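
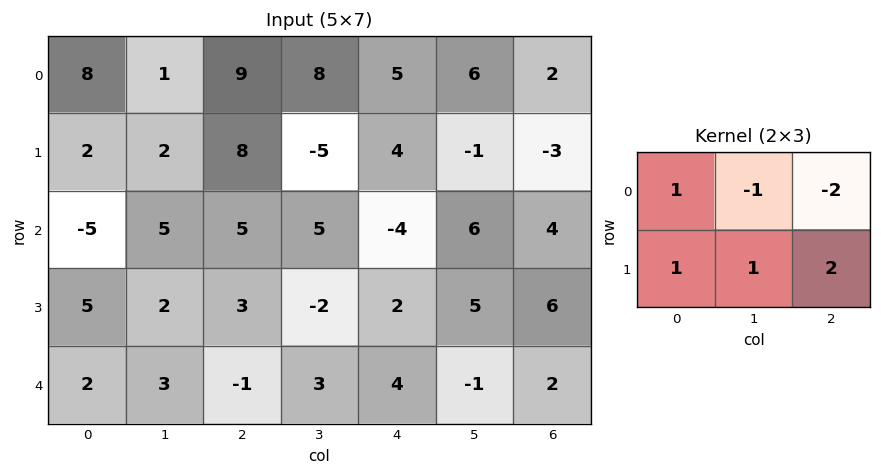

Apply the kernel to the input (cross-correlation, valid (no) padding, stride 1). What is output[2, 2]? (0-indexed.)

The receptive field on the input at this output position is [5 5 -4 / 3 -2 2]. Elementwise product with the kernel and sum: 5·1 + 5·-1 + -4·-2 + 3·1 + -2·1 + 2·2.

13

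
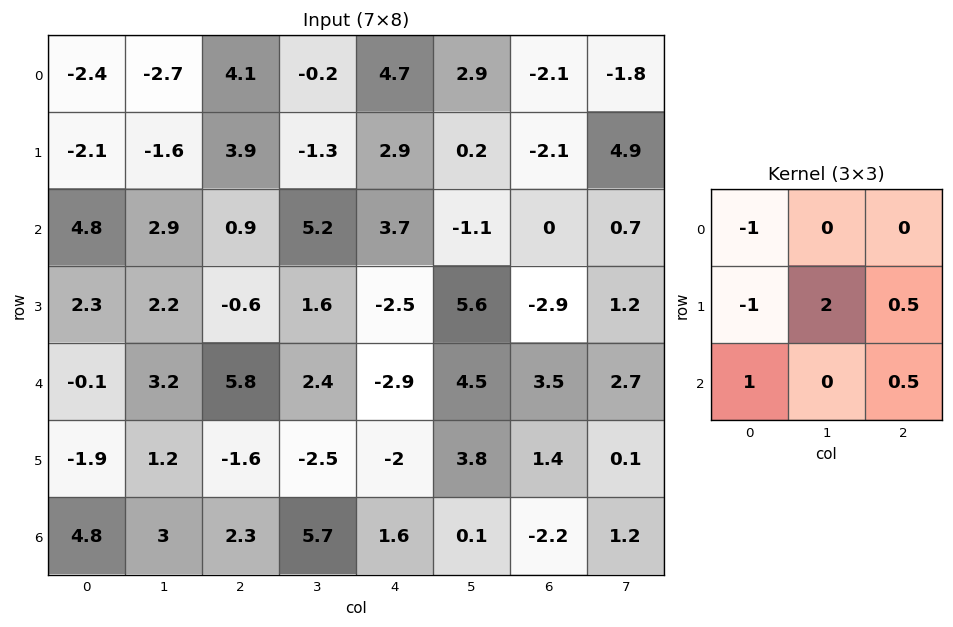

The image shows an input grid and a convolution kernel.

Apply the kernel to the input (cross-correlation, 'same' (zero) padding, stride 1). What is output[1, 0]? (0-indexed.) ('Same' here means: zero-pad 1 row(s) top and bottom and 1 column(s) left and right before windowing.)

The receptive field on the zero-padded input at this output position is [0 -2.4 -2.7 / 0 -2.1 -1.6 / 0 4.8 2.9]. Elementwise product with the kernel and sum: 0·-1 + 0·-1 + -2.1·2 + -1.6·0.5 + 0·1 + 2.9·0.5.

-3.55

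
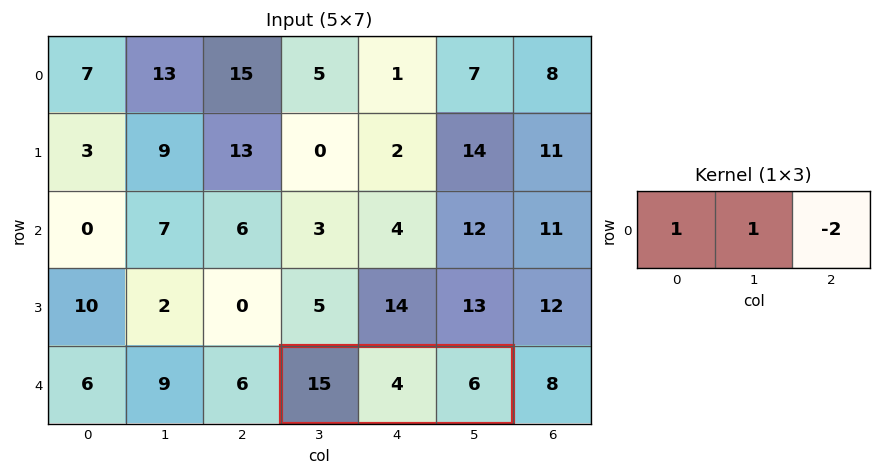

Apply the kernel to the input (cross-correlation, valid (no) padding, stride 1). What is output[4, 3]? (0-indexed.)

7

The receptive field on the input at this output position is [15 4 6]. Elementwise product with the kernel and sum: 15·1 + 4·1 + 6·-2.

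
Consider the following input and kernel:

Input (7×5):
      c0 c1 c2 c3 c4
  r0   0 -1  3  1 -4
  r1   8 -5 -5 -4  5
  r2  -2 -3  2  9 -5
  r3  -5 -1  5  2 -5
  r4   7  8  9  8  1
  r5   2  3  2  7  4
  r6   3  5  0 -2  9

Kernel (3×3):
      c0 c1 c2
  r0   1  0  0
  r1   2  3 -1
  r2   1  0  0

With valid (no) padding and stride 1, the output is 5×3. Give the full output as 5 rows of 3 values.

Output[0,0]: The receptive field on the input at this output position is [0 -1 3 / 8 -5 -5 / -2 -3 2]. Elementwise product with the kernel and sum: 0·1 + 8·2 + -5·3 + -5·-1 + -2·1.

4 -25 -22
-12 -15 36
-13 16 32
26 37 48
21 18 30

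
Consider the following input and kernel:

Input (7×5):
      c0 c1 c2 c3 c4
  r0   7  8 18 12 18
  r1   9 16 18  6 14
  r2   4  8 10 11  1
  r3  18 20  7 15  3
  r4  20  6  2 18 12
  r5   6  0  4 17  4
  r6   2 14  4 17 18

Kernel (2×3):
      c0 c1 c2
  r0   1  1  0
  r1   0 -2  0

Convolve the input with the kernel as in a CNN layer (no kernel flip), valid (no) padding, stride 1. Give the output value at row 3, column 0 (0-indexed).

The receptive field on the input at this output position is [18 20 7 / 20 6 2]. Elementwise product with the kernel and sum: 18·1 + 20·1 + 6·-2.

26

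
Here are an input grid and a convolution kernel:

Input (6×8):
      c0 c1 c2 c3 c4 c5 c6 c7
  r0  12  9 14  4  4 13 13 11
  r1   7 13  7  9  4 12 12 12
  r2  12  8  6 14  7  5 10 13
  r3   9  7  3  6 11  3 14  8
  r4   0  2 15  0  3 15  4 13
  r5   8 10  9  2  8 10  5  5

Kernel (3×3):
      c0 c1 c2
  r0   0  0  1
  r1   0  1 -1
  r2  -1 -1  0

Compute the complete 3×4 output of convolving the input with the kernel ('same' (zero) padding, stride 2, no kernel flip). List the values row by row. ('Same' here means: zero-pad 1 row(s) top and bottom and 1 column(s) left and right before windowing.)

-4 -10 -22 -22
8 -9 -3 -8
-3 2 -19 -16

Output[0,0]: The receptive field on the zero-padded input at this output position is [0 0 0 / 0 12 9 / 0 7 13]. Elementwise product with the kernel and sum: 0·1 + 12·1 + 9·-1 + 0·-1 + 7·-1.
Output[0,1]: The receptive field on the zero-padded input at this output position is [0 0 0 / 9 14 4 / 13 7 9]. Elementwise product with the kernel and sum: 0·1 + 14·1 + 4·-1 + 13·-1 + 7·-1.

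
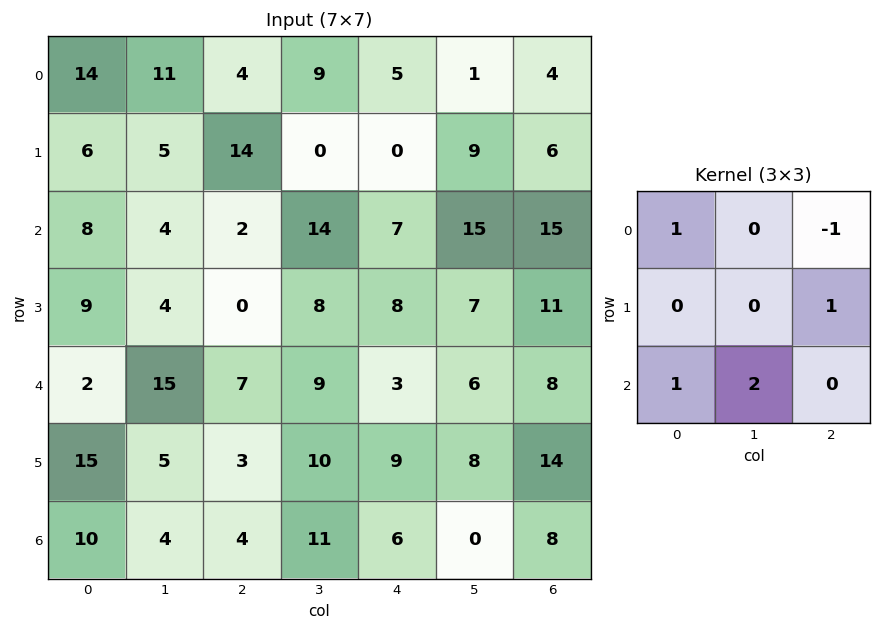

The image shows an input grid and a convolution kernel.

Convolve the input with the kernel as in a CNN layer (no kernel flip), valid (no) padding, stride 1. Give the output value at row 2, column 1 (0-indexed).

27

The receptive field on the input at this output position is [4 2 14 / 4 0 8 / 15 7 9]. Elementwise product with the kernel and sum: 4·1 + 14·-1 + 8·1 + 15·1 + 7·2.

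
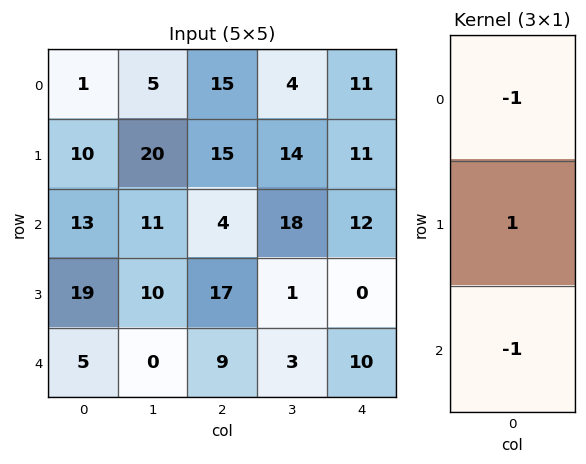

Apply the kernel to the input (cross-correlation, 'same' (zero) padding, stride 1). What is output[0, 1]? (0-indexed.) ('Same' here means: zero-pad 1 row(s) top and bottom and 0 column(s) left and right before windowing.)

The receptive field on the zero-padded input at this output position is [0 / 5 / 20]. Elementwise product with the kernel and sum: 0·-1 + 5·1 + 20·-1.

-15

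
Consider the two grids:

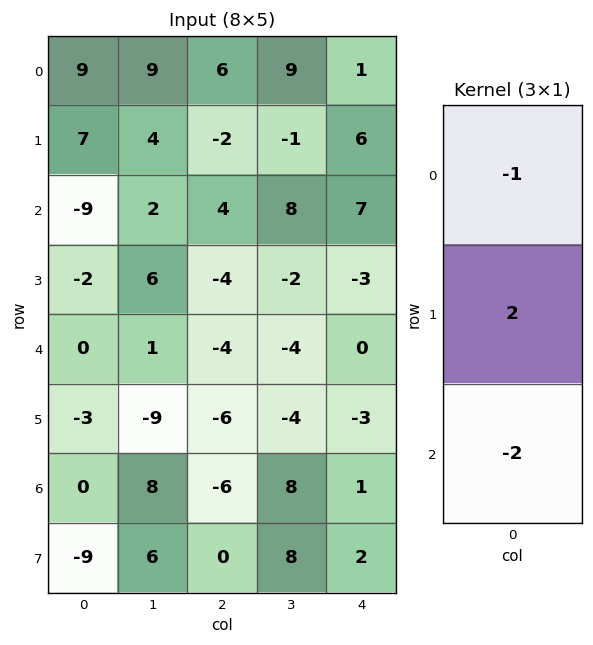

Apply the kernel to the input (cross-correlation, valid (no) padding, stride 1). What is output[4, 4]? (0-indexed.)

The receptive field on the input at this output position is [0 / -3 / 1]. Elementwise product with the kernel and sum: 0·-1 + -3·2 + 1·-2.

-8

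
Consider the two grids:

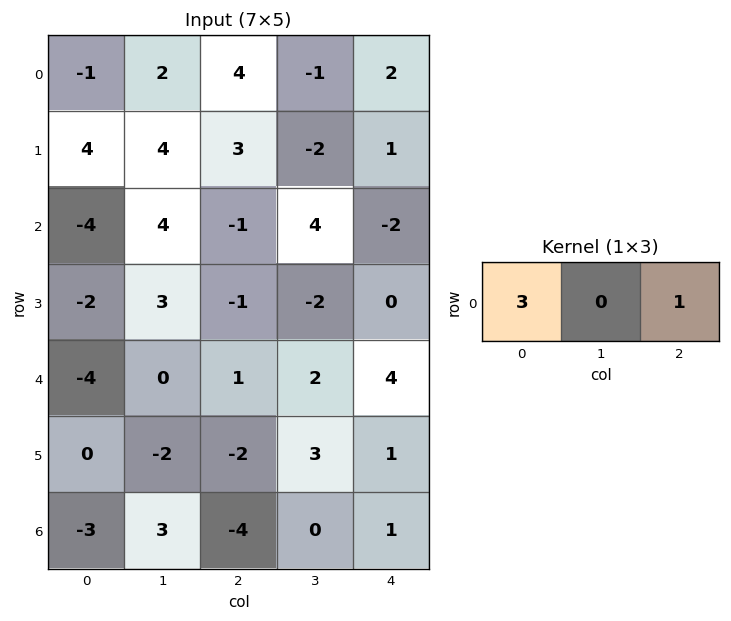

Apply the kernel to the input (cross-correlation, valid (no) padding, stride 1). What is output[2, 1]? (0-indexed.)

The receptive field on the input at this output position is [4 -1 4]. Elementwise product with the kernel and sum: 4·3 + 4·1.

16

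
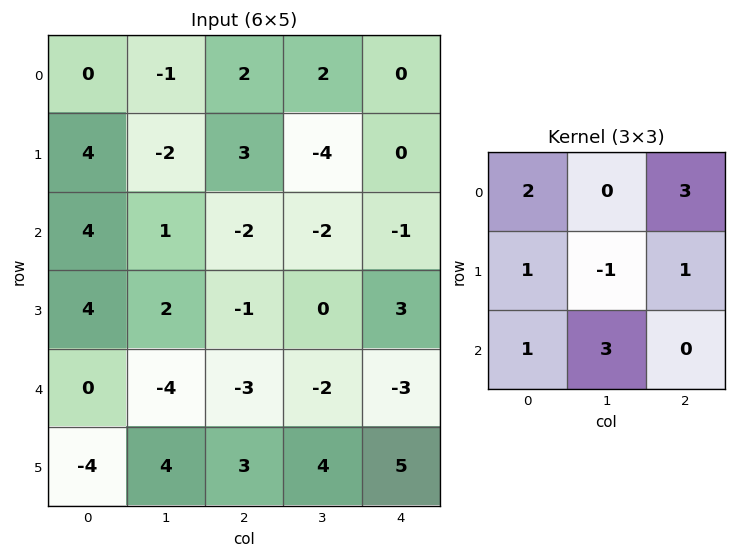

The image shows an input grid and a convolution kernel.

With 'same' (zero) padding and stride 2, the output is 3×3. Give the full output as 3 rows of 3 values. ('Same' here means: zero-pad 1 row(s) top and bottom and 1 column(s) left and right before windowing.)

Output[0,0]: The receptive field on the zero-padded input at this output position is [0 0 0 / 0 0 -1 / 0 4 -2]. Elementwise product with the kernel and sum: 0·2 + 0·3 + 0·1 + 0·-1 + -1·1 + 0·1 + 4·3.

11 6 -2
3 -16 0
-10 14 20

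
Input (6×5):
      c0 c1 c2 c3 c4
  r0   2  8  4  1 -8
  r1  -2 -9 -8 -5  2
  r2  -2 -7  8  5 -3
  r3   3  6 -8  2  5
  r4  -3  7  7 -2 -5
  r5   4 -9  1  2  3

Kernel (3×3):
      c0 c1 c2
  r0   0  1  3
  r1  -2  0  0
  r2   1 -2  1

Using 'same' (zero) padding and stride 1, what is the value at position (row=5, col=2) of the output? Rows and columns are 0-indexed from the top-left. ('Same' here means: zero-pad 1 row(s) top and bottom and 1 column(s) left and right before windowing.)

The receptive field on the zero-padded input at this output position is [7 7 -2 / -9 1 2 / 0 0 0]. Elementwise product with the kernel and sum: 7·1 + -2·3 + -9·-2 + 0·1 + 0·-2 + 0·1.

19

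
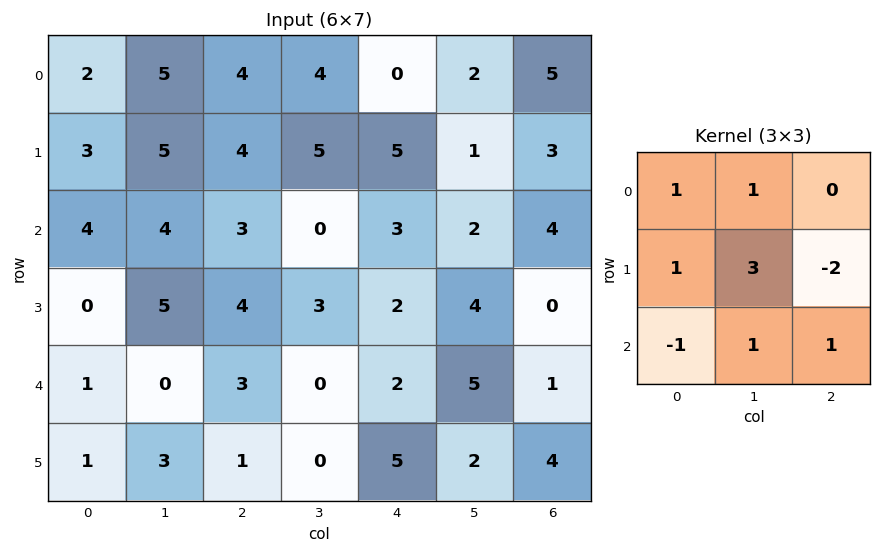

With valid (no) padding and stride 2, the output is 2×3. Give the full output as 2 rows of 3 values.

20 17 7
17 11 23

Output[0,0]: The receptive field on the input at this output position is [2 5 4 / 3 5 4 / 4 4 3]. Elementwise product with the kernel and sum: 2·1 + 5·1 + 3·1 + 5·3 + 4·-2 + 4·-1 + 4·1 + 3·1.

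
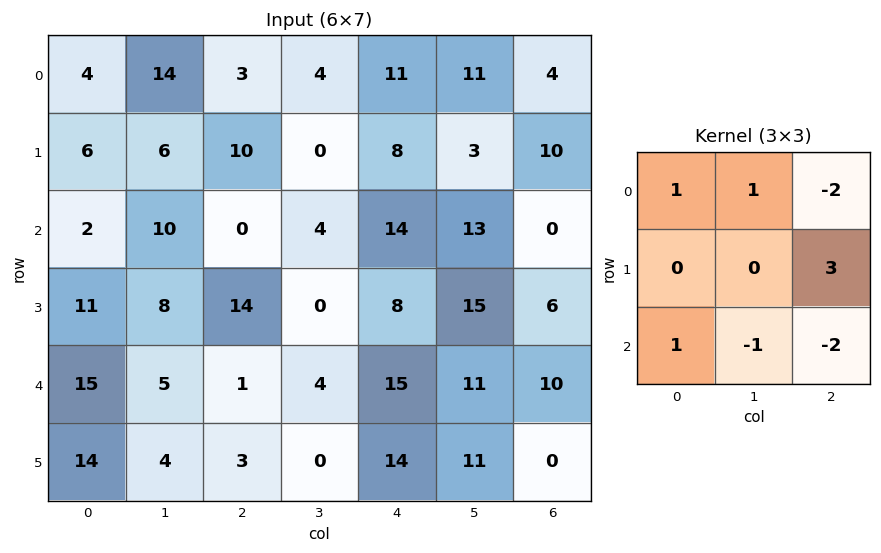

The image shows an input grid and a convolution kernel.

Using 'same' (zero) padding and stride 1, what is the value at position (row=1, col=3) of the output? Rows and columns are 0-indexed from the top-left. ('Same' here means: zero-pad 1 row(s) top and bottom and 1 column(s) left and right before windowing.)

-23

The receptive field on the zero-padded input at this output position is [3 4 11 / 10 0 8 / 0 4 14]. Elementwise product with the kernel and sum: 3·1 + 4·1 + 11·-2 + 8·3 + 0·1 + 4·-1 + 14·-2.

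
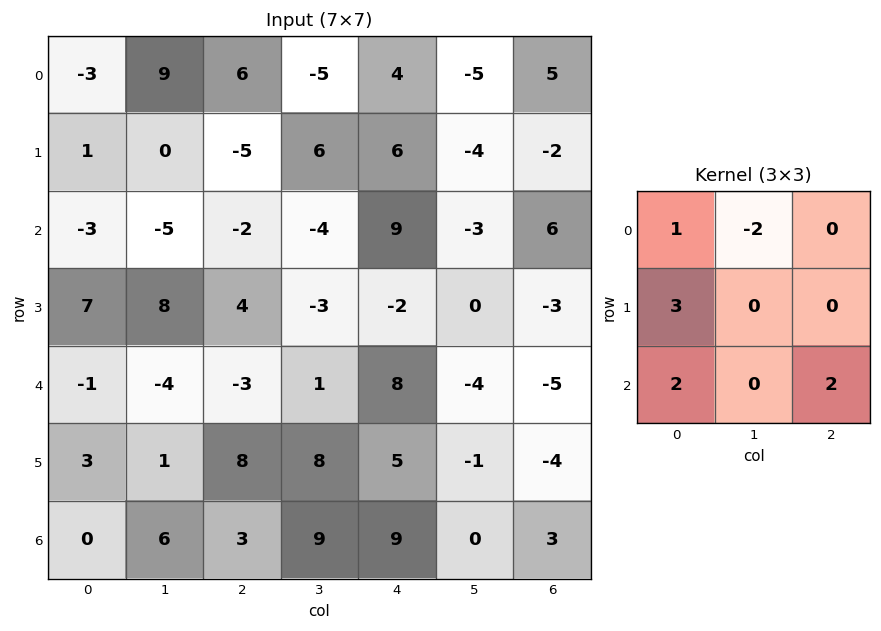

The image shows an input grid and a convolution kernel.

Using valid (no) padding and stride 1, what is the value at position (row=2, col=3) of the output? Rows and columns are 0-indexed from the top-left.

The receptive field on the input at this output position is [-4 9 -3 / -3 -2 0 / 1 8 -4]. Elementwise product with the kernel and sum: -4·1 + 9·-2 + -3·3 + 1·2 + -4·2.

-37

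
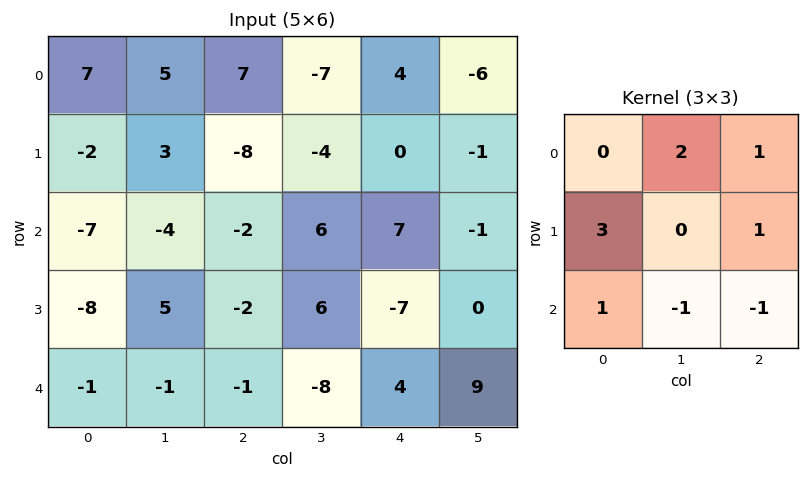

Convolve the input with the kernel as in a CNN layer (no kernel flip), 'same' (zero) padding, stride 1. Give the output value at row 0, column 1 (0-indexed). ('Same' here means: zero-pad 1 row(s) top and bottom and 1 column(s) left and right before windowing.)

31

The receptive field on the zero-padded input at this output position is [0 0 0 / 7 5 7 / -2 3 -8]. Elementwise product with the kernel and sum: 0·2 + 0·1 + 7·3 + 7·1 + -2·1 + 3·-1 + -8·-1.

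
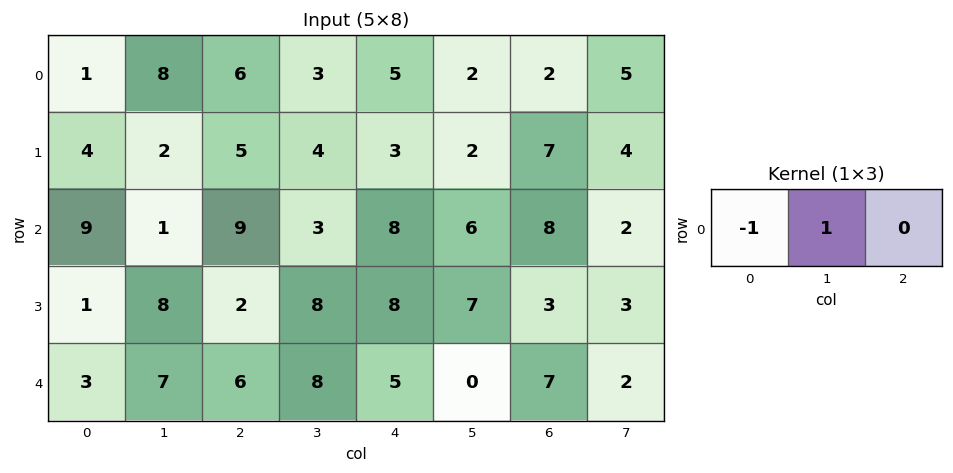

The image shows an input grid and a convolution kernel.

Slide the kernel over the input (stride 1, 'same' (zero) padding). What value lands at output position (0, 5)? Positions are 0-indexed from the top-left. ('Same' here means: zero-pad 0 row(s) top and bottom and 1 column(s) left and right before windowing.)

-3

The receptive field on the zero-padded input at this output position is [5 2 2]. Elementwise product with the kernel and sum: 5·-1 + 2·1.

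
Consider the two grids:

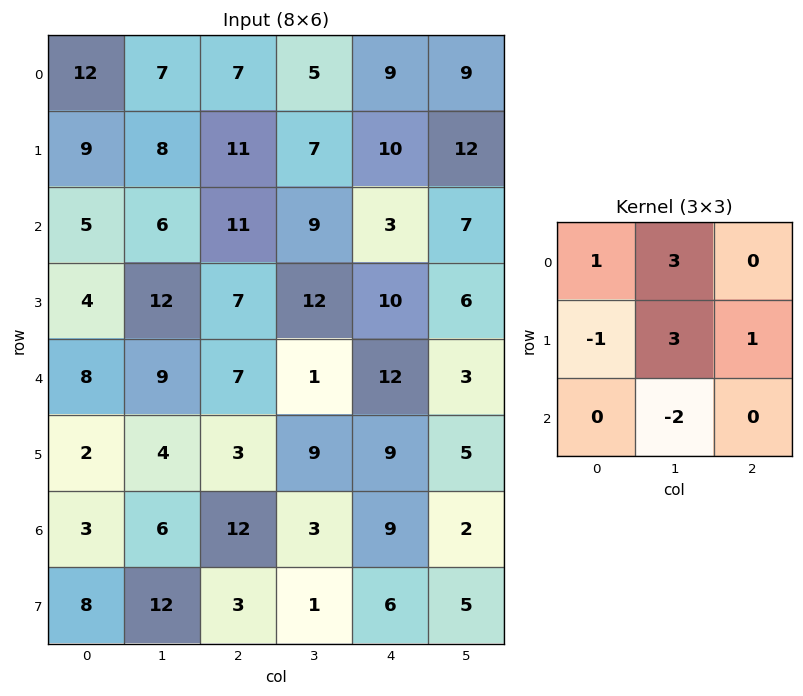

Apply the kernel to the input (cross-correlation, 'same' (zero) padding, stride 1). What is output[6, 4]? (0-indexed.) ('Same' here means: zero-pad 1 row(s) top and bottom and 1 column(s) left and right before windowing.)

50

The receptive field on the zero-padded input at this output position is [9 9 5 / 3 9 2 / 1 6 5]. Elementwise product with the kernel and sum: 9·1 + 9·3 + 3·-1 + 9·3 + 2·1 + 6·-2.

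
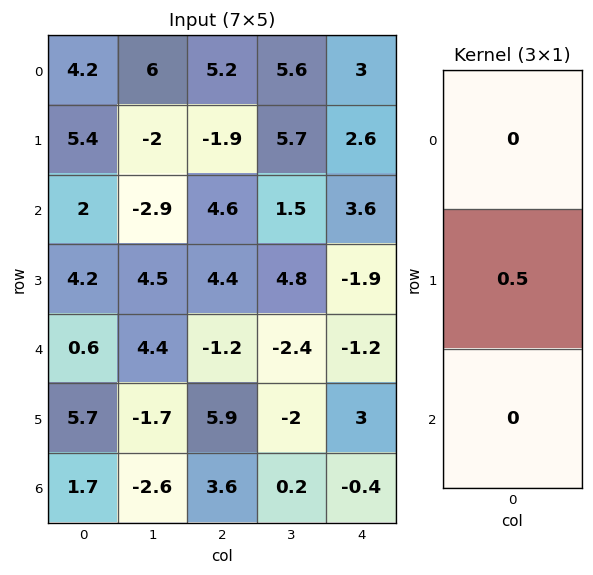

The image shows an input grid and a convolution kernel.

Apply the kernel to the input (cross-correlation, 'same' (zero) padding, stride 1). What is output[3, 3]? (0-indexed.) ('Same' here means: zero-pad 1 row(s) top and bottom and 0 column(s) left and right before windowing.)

2.4

The receptive field on the zero-padded input at this output position is [1.5 / 4.8 / -2.4]. Elementwise product with the kernel and sum: 4.8·0.5.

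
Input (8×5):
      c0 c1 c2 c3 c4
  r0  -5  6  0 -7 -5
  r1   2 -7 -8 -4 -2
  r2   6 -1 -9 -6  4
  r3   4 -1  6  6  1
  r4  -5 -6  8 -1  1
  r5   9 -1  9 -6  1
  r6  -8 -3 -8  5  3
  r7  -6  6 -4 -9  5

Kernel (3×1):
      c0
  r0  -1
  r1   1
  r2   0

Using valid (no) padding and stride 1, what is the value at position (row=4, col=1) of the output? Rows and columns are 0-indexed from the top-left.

The receptive field on the input at this output position is [-6 / -1 / -3]. Elementwise product with the kernel and sum: -6·-1 + -1·1.

5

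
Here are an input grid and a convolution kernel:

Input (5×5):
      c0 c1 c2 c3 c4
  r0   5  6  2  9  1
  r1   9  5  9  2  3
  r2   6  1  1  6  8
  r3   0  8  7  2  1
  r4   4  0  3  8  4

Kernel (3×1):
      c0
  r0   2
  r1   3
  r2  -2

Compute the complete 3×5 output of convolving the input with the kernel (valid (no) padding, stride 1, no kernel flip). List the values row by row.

Output[0,0]: The receptive field on the input at this output position is [5 / 9 / 6]. Elementwise product with the kernel and sum: 5·2 + 9·3 + 6·-2.

25 25 29 12 -5
36 -3 7 18 28
4 26 17 2 11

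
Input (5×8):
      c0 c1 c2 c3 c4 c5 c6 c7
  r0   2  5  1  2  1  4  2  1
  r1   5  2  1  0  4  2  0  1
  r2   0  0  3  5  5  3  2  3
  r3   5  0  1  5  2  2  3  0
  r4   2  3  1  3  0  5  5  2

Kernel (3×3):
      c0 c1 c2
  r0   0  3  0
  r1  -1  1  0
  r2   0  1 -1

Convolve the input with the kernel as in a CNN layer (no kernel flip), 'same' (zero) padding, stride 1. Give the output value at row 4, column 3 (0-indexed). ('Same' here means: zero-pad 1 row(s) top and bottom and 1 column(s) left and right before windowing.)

17

The receptive field on the zero-padded input at this output position is [1 5 2 / 1 3 0 / 0 0 0]. Elementwise product with the kernel and sum: 5·3 + 1·-1 + 3·1 + 0·1 + 0·-1.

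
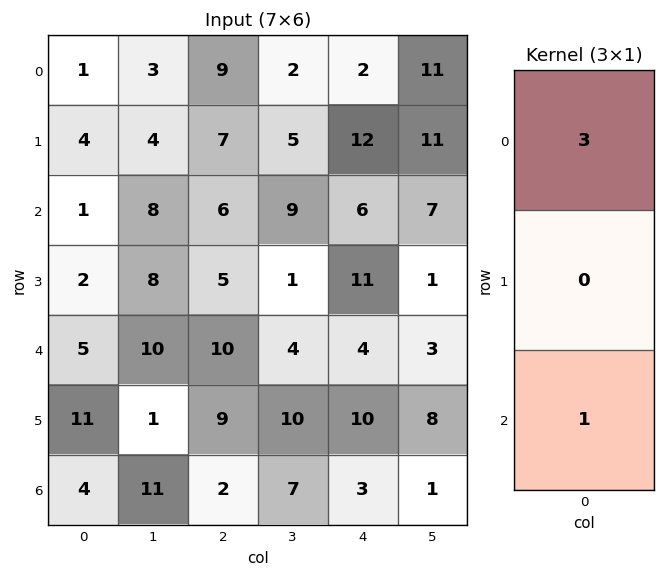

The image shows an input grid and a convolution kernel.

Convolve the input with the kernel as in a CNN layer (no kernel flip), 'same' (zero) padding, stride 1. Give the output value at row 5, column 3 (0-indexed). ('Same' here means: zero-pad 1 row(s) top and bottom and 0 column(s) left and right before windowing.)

The receptive field on the zero-padded input at this output position is [4 / 10 / 7]. Elementwise product with the kernel and sum: 4·3 + 7·1.

19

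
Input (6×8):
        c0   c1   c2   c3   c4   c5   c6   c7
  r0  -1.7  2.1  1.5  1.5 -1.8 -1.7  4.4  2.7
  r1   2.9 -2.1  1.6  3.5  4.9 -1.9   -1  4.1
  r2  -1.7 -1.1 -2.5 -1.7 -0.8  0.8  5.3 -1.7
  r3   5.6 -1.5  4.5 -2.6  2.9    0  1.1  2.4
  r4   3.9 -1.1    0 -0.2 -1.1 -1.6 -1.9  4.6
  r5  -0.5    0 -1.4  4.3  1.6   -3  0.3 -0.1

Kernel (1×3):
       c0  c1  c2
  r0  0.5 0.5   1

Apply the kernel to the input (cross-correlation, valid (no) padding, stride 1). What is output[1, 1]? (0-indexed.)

3.25

The receptive field on the input at this output position is [-2.1 1.6 3.5]. Elementwise product with the kernel and sum: -2.1·0.5 + 1.6·0.5 + 3.5·1.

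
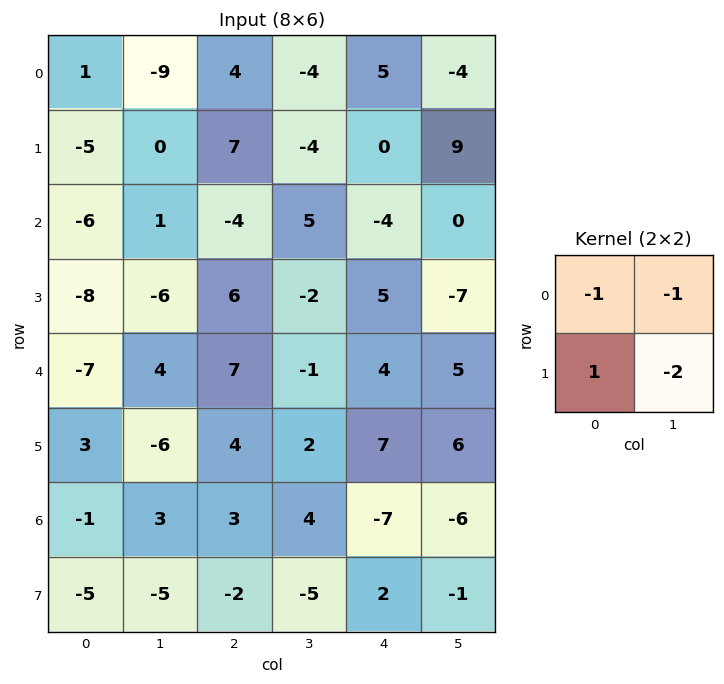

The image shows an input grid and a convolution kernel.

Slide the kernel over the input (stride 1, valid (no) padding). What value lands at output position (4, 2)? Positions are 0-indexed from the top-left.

-6

The receptive field on the input at this output position is [7 -1 / 4 2]. Elementwise product with the kernel and sum: 7·-1 + -1·-1 + 4·1 + 2·-2.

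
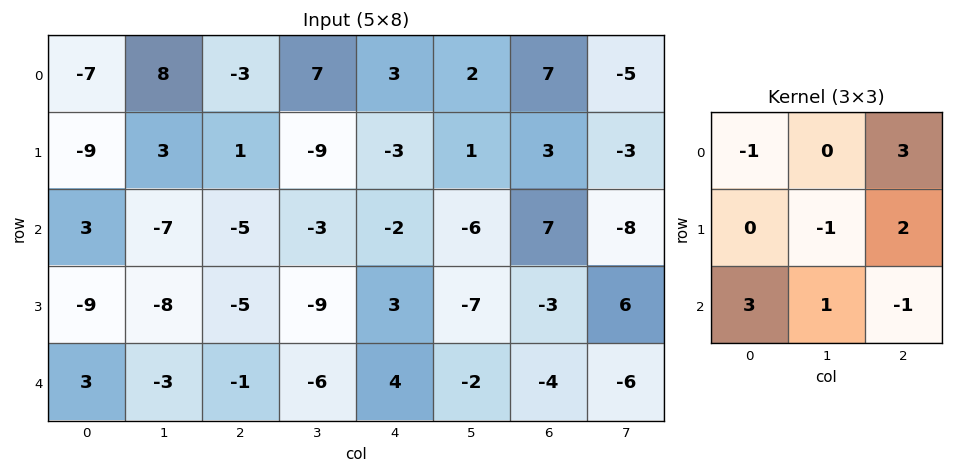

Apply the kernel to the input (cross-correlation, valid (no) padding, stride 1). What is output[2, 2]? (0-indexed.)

1

The receptive field on the input at this output position is [-5 -3 -2 / -5 -9 3 / -1 -6 4]. Elementwise product with the kernel and sum: -5·-1 + -2·3 + -9·-1 + 3·2 + -1·3 + -6·1 + 4·-1.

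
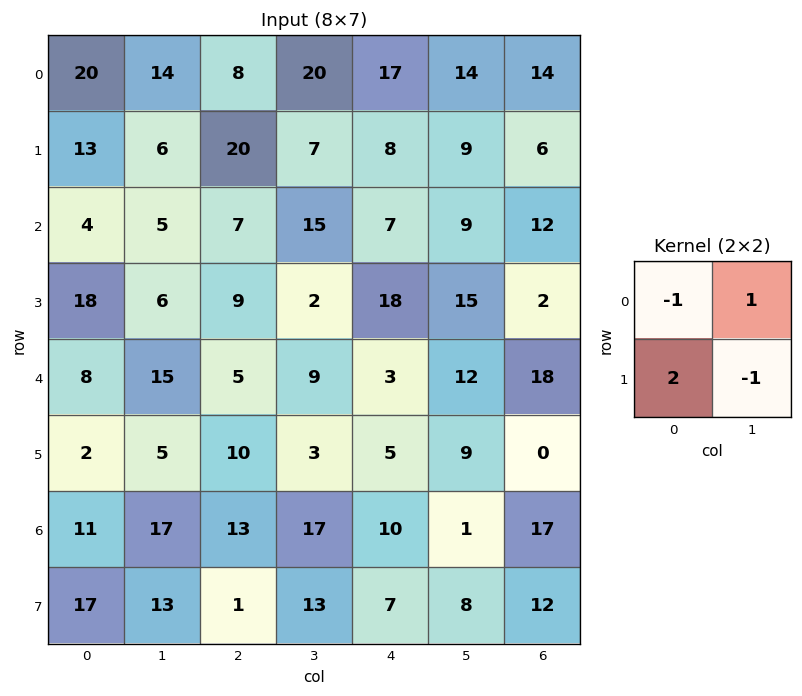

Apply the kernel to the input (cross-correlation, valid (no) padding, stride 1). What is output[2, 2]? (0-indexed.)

The receptive field on the input at this output position is [7 15 / 9 2]. Elementwise product with the kernel and sum: 7·-1 + 15·1 + 9·2 + 2·-1.

24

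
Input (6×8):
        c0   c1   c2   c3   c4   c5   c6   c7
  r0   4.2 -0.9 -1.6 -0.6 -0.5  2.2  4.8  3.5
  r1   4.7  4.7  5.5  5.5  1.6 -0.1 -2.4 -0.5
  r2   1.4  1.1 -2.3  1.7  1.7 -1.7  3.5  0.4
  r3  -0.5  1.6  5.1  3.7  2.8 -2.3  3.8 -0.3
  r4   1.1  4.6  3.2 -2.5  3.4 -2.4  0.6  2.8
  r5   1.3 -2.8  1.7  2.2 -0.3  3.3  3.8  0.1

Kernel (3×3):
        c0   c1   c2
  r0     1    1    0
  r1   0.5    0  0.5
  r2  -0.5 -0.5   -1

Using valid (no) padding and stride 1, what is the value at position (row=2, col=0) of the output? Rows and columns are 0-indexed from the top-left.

The receptive field on the input at this output position is [1.4 1.1 -2.3 / -0.5 1.6 5.1 / 1.1 4.6 3.2]. Elementwise product with the kernel and sum: 1.4·1 + 1.1·1 + -0.5·0.5 + 5.1·0.5 + 1.1·-0.5 + 4.6·-0.5 + 3.2·-1.

-1.25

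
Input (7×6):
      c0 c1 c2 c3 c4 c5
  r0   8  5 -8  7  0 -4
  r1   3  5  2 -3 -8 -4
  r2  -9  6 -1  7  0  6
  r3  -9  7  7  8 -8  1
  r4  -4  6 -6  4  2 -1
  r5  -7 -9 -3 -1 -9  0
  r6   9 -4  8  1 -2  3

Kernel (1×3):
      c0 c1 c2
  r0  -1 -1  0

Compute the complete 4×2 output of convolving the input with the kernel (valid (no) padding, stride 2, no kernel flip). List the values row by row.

Output[0,0]: The receptive field on the input at this output position is [8 5 -8]. Elementwise product with the kernel and sum: 8·-1 + 5·-1.
Output[0,1]: The receptive field on the input at this output position is [-8 7 0]. Elementwise product with the kernel and sum: -8·-1 + 7·-1.

-13 1
3 -6
-2 2
-5 -9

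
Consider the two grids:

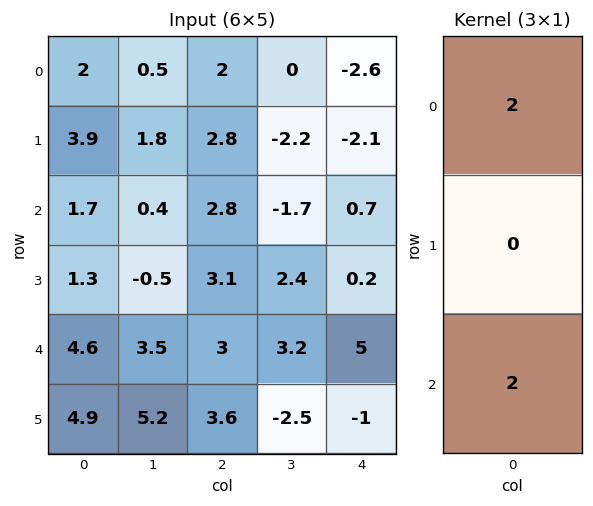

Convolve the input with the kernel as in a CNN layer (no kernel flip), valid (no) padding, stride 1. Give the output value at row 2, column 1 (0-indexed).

7.8

The receptive field on the input at this output position is [0.4 / -0.5 / 3.5]. Elementwise product with the kernel and sum: 0.4·2 + 3.5·2.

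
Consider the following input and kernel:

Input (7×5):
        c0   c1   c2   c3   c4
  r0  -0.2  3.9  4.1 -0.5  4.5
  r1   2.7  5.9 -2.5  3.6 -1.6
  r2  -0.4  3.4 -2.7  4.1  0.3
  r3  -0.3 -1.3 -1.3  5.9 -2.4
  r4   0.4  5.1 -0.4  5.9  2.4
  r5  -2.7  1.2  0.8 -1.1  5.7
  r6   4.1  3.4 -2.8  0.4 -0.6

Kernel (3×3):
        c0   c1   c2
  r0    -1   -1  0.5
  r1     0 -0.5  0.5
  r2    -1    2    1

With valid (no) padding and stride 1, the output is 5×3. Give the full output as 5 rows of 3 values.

-1.35 -9.9 7.25
-16.5 6.4 6.9
5.05 4.95 9.2
4.1 8 -4.85
-6 -11.3 2.1

Output[0,0]: The receptive field on the input at this output position is [-0.2 3.9 4.1 / 2.7 5.9 -2.5 / -0.4 3.4 -2.7]. Elementwise product with the kernel and sum: -0.2·-1 + 3.9·-1 + 4.1·0.5 + 5.9·-0.5 + -2.5·0.5 + -0.4·-1 + 3.4·2 + -2.7·1.
Output[0,1]: The receptive field on the input at this output position is [3.9 4.1 -0.5 / 5.9 -2.5 3.6 / 3.4 -2.7 4.1]. Elementwise product with the kernel and sum: 3.9·-1 + 4.1·-1 + -0.5·0.5 + -2.5·-0.5 + 3.6·0.5 + 3.4·-1 + -2.7·2 + 4.1·1.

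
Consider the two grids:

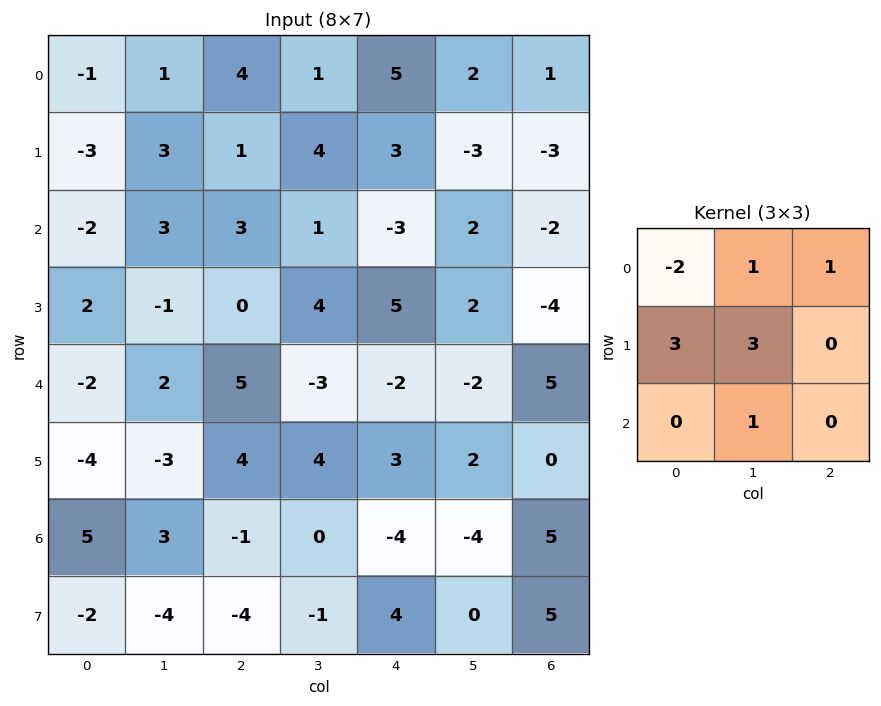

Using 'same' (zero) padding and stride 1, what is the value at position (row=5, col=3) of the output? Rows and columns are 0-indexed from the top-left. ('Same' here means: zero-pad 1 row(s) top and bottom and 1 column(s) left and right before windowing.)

The receptive field on the zero-padded input at this output position is [5 -3 -2 / 4 4 3 / -1 0 -4]. Elementwise product with the kernel and sum: 5·-2 + -3·1 + -2·1 + 4·3 + 4·3 + 0·1.

9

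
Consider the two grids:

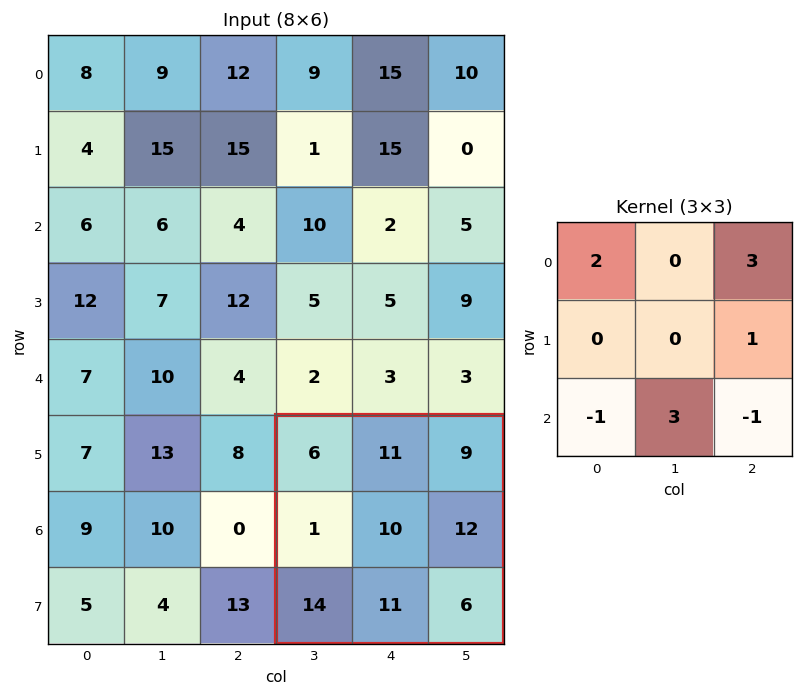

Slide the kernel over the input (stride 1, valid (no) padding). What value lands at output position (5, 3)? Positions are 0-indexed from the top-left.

The receptive field on the input at this output position is [6 11 9 / 1 10 12 / 14 11 6]. Elementwise product with the kernel and sum: 6·2 + 9·3 + 12·1 + 14·-1 + 11·3 + 6·-1.

64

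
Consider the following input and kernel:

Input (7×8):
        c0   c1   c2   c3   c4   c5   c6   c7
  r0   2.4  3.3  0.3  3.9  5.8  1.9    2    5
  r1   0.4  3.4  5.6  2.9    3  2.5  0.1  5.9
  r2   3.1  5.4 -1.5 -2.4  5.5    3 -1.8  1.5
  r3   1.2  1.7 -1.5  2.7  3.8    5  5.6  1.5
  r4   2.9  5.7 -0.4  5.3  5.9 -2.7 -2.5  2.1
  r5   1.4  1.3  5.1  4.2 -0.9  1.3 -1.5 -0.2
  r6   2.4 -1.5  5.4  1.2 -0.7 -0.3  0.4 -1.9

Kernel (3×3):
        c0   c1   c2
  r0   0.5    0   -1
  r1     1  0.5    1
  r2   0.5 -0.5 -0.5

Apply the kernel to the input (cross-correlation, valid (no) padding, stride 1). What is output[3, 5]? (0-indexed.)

The receptive field on the input at this output position is [5 5.6 1.5 / -2.7 -2.5 2.1 / 1.3 -1.5 -0.2]. Elementwise product with the kernel and sum: 5·0.5 + 1.5·-1 + -2.7·1 + -2.5·0.5 + 2.1·1 + 1.3·0.5 + -1.5·-0.5 + -0.2·-0.5.

0.65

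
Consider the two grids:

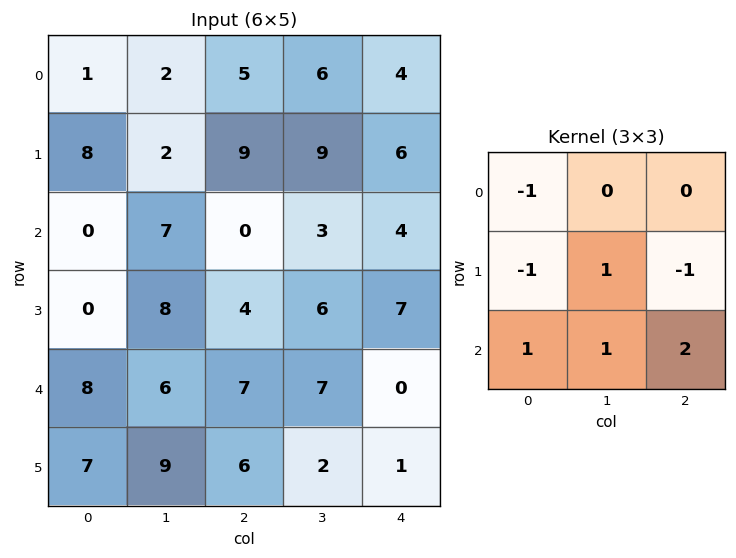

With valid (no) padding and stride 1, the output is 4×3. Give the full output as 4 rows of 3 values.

Output[0,0]: The receptive field on the input at this output position is [1 2 5 / 8 2 9 / 0 7 0]. Elementwise product with the kernel and sum: 1·-1 + 8·-1 + 2·1 + 9·-1 + 0·1 + 7·1 + 0·2.
Output[0,1]: The receptive field on the input at this output position is [2 5 6 / 2 9 9 / 7 0 3]. Elementwise product with the kernel and sum: 2·-1 + 2·-1 + 9·1 + 9·-1 + 7·1 + 0·1 + 3·2.

-9 9 0
15 12 14
32 10 9
19 5 6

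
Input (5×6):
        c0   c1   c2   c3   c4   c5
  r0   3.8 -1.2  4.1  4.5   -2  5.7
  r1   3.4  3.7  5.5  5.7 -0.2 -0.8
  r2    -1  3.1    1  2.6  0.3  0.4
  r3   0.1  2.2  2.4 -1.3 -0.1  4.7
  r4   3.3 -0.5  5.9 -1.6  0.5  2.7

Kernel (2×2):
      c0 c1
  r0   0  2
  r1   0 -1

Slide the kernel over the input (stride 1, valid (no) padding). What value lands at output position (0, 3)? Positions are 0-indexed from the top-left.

-3.8

The receptive field on the input at this output position is [4.5 -2 / 5.7 -0.2]. Elementwise product with the kernel and sum: -2·2 + -0.2·-1.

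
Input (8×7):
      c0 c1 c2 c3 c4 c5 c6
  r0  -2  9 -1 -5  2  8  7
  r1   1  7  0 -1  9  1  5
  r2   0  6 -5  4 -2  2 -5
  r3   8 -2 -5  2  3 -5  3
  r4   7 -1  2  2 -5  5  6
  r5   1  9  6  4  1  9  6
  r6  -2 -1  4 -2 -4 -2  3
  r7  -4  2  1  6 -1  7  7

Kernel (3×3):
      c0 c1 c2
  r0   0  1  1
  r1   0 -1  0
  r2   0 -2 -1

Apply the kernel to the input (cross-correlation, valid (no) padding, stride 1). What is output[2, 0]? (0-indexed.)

3

The receptive field on the input at this output position is [0 6 -5 / 8 -2 -5 / 7 -1 2]. Elementwise product with the kernel and sum: 6·1 + -5·1 + -2·-1 + -1·-2 + 2·-1.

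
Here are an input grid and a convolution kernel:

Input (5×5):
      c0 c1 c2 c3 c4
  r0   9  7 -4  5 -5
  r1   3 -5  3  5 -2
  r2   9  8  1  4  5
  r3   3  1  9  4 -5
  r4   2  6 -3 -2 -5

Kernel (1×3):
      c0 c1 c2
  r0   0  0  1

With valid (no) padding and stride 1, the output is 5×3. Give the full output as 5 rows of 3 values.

Output[0,0]: The receptive field on the input at this output position is [9 7 -4]. Elementwise product with the kernel and sum: -4·1.

-4 5 -5
3 5 -2
1 4 5
9 4 -5
-3 -2 -5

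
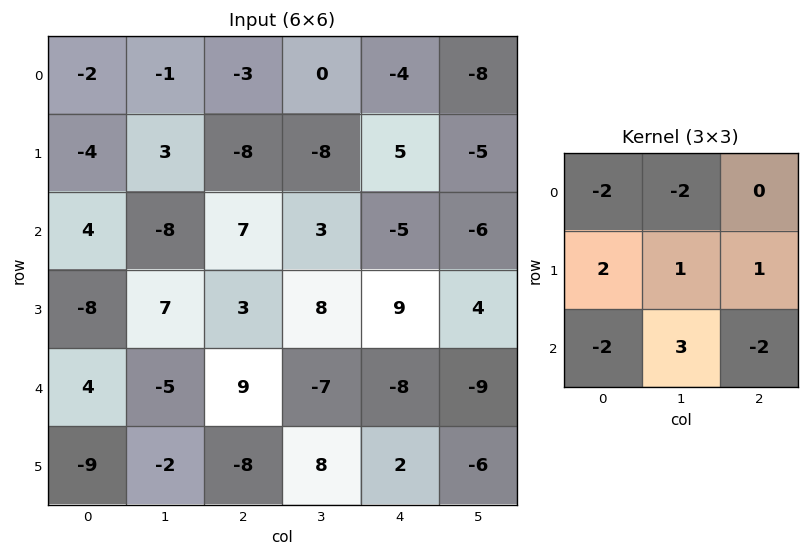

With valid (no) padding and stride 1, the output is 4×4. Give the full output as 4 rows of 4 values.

Output[0,0]: The receptive field on the input at this output position is [-2 -1 -3 / -4 3 -8 / 4 -8 7]. Elementwise product with the kernel and sum: -2·-2 + -1·-2 + -4·2 + 3·1 + -8·1 + 4·-2 + -8·3 + 7·-2.

-53 29 -8 -17
40 -17 44 4
-39 78 -20 41
42 -64 17 -63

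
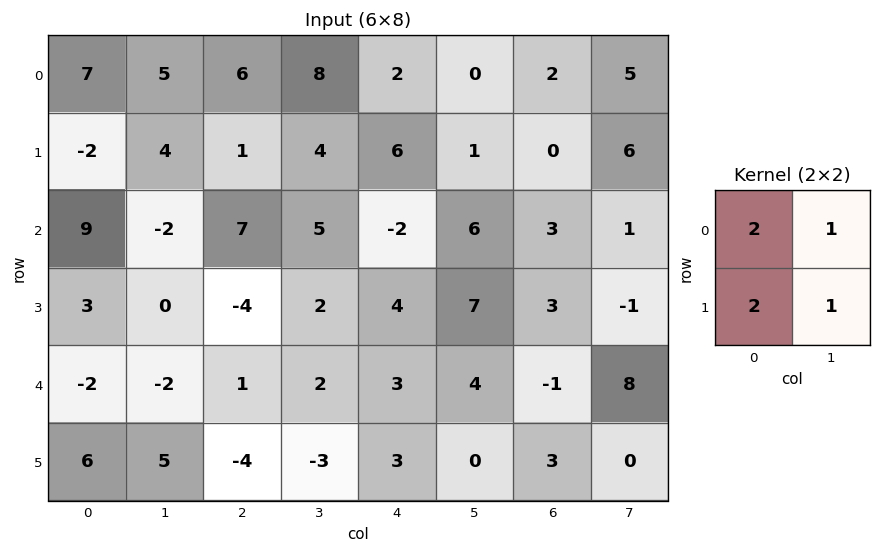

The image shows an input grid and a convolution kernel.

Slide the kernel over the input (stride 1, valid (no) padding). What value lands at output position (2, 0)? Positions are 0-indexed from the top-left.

22

The receptive field on the input at this output position is [9 -2 / 3 0]. Elementwise product with the kernel and sum: 9·2 + -2·1 + 3·2 + 0·1.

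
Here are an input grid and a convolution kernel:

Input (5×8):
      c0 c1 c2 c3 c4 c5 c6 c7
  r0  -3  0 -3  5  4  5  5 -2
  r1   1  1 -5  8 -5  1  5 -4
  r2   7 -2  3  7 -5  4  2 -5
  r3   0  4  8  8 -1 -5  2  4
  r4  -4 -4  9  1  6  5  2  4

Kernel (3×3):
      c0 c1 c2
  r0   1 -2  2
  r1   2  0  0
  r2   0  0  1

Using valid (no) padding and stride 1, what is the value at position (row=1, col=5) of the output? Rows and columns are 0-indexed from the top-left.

The receptive field on the input at this output position is [1 5 -4 / 4 2 -5 / -5 2 4]. Elementwise product with the kernel and sum: 1·1 + 5·-2 + -4·2 + 4·2 + 4·1.

-5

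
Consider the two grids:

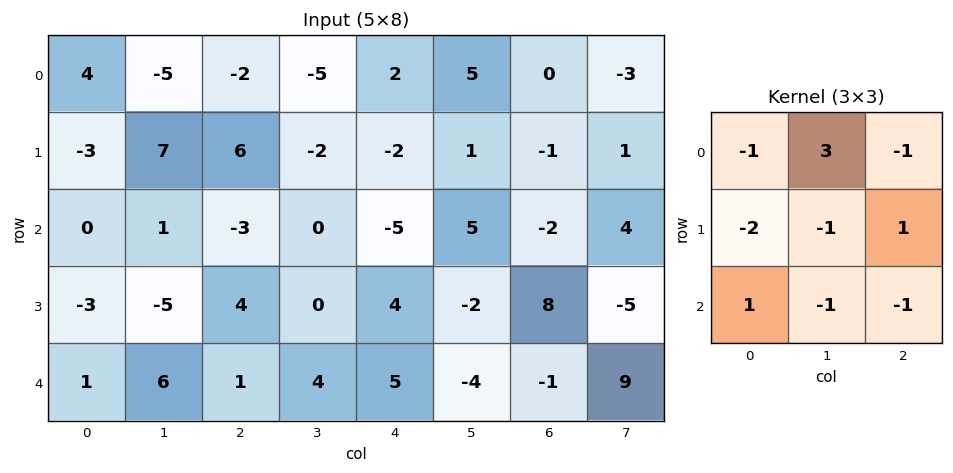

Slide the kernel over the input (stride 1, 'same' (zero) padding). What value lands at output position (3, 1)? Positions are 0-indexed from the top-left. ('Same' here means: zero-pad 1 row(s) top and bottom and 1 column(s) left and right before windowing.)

15

The receptive field on the zero-padded input at this output position is [0 1 -3 / -3 -5 4 / 1 6 1]. Elementwise product with the kernel and sum: 0·-1 + 1·3 + -3·-1 + -3·-2 + -5·-1 + 4·1 + 1·1 + 6·-1 + 1·-1.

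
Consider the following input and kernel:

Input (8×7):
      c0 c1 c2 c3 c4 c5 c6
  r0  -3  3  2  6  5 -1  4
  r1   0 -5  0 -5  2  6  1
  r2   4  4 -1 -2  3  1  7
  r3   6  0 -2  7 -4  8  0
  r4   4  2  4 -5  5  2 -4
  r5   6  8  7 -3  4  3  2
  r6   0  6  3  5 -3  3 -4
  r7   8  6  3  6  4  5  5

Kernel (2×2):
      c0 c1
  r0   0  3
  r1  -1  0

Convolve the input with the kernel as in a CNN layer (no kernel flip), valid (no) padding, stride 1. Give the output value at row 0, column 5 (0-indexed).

The receptive field on the input at this output position is [-1 4 / 6 1]. Elementwise product with the kernel and sum: 4·3 + 6·-1.

6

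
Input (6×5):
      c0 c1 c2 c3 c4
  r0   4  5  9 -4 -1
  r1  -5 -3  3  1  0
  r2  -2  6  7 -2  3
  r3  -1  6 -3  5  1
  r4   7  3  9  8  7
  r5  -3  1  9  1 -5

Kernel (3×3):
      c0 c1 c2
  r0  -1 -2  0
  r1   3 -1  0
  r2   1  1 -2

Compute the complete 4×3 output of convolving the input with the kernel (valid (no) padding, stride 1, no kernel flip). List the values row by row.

Output[0,0]: The receptive field on the input at this output position is [4 5 9 / -5 -3 3 / -2 6 7]. Elementwise product with the kernel and sum: 4·-1 + 5·-2 + -5·3 + -3·-1 + -2·1 + 6·1 + 7·-2.

-36 -18 6
10 1 18
-27 -3 -14
-13 8 32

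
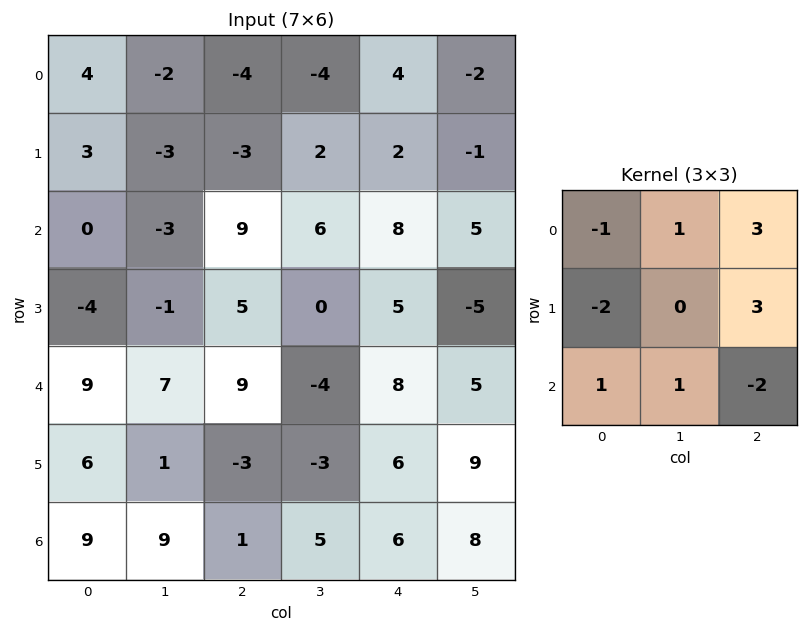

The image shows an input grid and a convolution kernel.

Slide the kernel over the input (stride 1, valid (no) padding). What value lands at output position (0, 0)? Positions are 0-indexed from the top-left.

-54

The receptive field on the input at this output position is [4 -2 -4 / 3 -3 -3 / 0 -3 9]. Elementwise product with the kernel and sum: 4·-1 + -2·1 + -4·3 + 3·-2 + -3·3 + 0·1 + -3·1 + 9·-2.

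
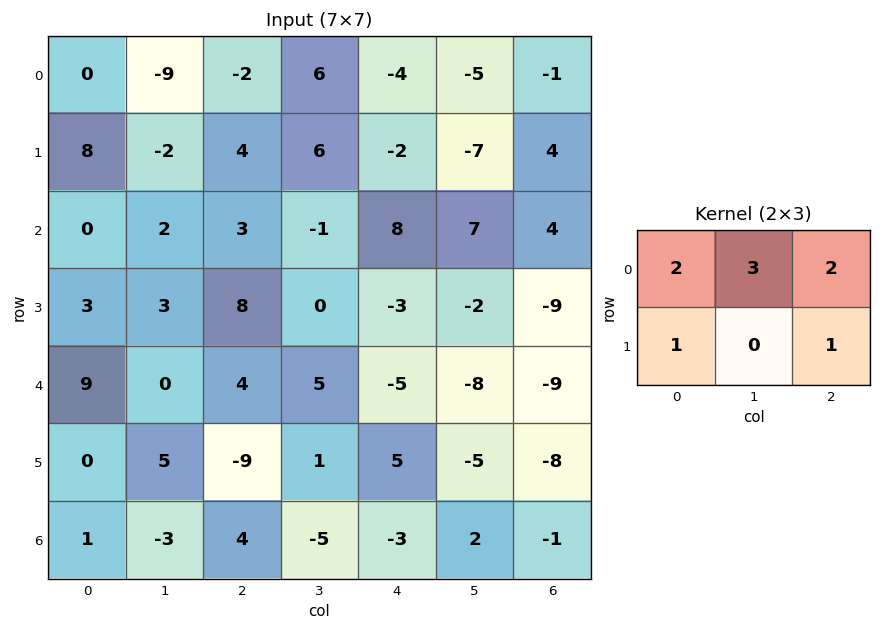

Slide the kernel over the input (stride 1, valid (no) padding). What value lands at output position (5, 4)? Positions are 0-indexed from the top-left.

The receptive field on the input at this output position is [5 -5 -8 / -3 2 -1]. Elementwise product with the kernel and sum: 5·2 + -5·3 + -8·2 + -3·1 + -1·1.

-25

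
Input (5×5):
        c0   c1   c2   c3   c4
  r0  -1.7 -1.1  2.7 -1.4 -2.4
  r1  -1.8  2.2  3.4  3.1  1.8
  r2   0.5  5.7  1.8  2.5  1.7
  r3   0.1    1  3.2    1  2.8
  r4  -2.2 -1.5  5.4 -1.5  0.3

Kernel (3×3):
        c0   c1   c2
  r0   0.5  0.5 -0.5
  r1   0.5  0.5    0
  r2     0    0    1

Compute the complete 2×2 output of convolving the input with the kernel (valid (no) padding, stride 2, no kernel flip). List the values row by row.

Output[0,0]: The receptive field on the input at this output position is [-1.7 -1.1 2.7 / -1.8 2.2 3.4 / 0.5 5.7 1.8]. Elementwise product with the kernel and sum: -1.7·0.5 + -1.1·0.5 + 2.7·-0.5 + -1.8·0.5 + 2.2·0.5 + 1.8·1.

-0.75 6.8
8.15 3.7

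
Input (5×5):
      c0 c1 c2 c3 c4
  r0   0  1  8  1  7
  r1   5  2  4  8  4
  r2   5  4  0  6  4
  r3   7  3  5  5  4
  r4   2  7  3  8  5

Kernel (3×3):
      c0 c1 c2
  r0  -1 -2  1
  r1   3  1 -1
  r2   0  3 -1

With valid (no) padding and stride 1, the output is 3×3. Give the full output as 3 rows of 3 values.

Output[0,0]: The receptive field on the input at this output position is [0 1 8 / 5 2 4 / 5 4 0]. Elementwise product with the kernel and sum: 0·-1 + 1·-2 + 8·1 + 5·3 + 2·1 + 4·-1 + 4·3 + 0·-1.

31 -20 27
18 14 -3
24 12 27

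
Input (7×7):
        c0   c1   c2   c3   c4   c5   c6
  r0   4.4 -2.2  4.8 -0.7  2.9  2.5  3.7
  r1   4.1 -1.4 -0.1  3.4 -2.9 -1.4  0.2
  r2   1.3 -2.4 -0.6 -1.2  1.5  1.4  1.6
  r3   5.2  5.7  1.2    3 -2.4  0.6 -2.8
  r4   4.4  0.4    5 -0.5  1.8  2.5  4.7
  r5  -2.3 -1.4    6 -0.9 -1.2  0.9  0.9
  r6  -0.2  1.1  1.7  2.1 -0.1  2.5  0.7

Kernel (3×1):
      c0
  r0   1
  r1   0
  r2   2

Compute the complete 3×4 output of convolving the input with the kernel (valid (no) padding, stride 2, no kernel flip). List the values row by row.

Output[0,0]: The receptive field on the input at this output position is [4.4 / 4.1 / 1.3]. Elementwise product with the kernel and sum: 4.4·1 + 1.3·2.
Output[0,1]: The receptive field on the input at this output position is [4.8 / -0.1 / -0.6]. Elementwise product with the kernel and sum: 4.8·1 + -0.6·2.

7 3.6 5.9 6.9
10.1 9.4 5.1 11
4 8.4 1.6 6.1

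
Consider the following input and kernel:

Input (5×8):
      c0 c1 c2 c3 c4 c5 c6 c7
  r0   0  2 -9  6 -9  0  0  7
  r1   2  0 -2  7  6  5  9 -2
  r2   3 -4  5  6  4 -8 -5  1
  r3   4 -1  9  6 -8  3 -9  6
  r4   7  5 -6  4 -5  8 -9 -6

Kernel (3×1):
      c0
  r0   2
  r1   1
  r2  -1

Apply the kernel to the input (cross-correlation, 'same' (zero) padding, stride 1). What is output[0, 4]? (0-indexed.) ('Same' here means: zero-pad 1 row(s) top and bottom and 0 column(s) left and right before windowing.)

The receptive field on the zero-padded input at this output position is [0 / -9 / 6]. Elementwise product with the kernel and sum: 0·2 + -9·1 + 6·-1.

-15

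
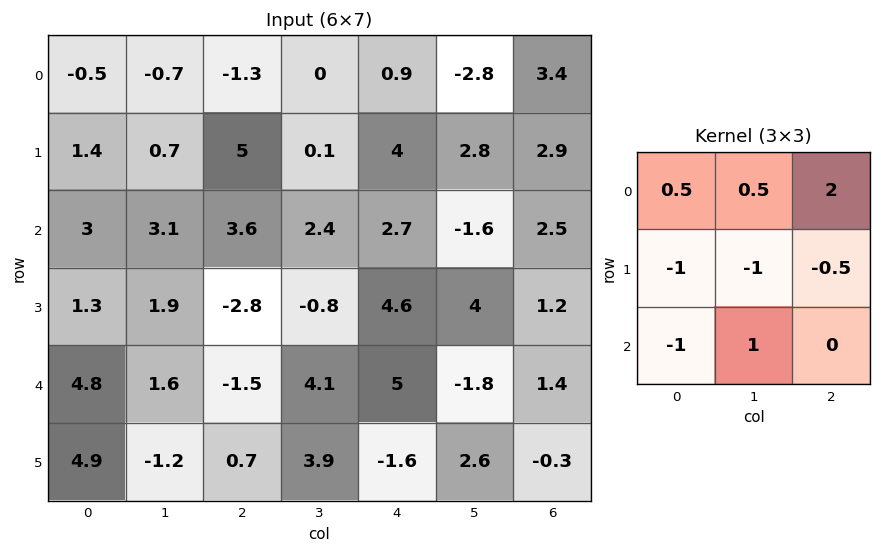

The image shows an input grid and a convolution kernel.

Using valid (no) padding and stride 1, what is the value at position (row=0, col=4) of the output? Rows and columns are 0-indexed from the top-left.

-6.7

The receptive field on the input at this output position is [0.9 -2.8 3.4 / 4 2.8 2.9 / 2.7 -1.6 2.5]. Elementwise product with the kernel and sum: 0.9·0.5 + -2.8·0.5 + 3.4·2 + 4·-1 + 2.8·-1 + 2.9·-0.5 + 2.7·-1 + -1.6·1.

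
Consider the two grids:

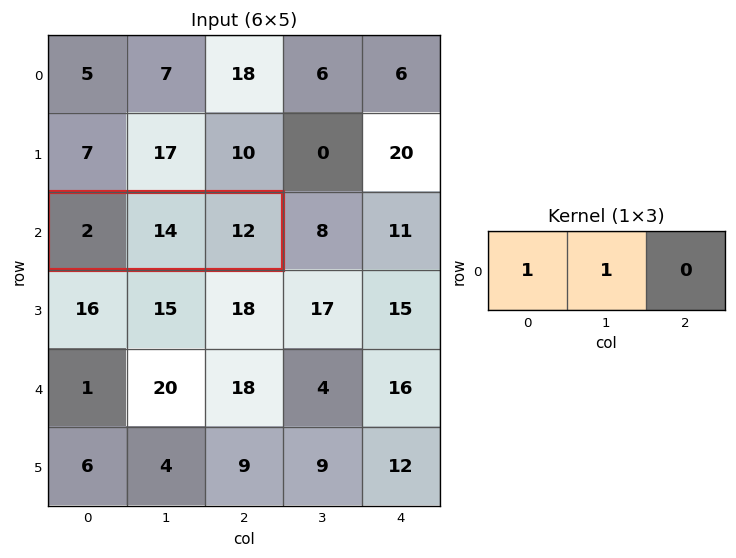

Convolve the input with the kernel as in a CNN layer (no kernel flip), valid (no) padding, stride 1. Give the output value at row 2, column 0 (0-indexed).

16

The receptive field on the input at this output position is [2 14 12]. Elementwise product with the kernel and sum: 2·1 + 14·1.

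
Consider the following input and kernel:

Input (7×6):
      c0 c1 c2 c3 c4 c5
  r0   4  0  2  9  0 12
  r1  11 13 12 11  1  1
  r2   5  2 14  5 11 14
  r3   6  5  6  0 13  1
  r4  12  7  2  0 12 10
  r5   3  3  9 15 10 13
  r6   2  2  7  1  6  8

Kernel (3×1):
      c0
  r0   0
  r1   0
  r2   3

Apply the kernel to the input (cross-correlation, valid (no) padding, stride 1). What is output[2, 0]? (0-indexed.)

The receptive field on the input at this output position is [5 / 6 / 12]. Elementwise product with the kernel and sum: 12·3.

36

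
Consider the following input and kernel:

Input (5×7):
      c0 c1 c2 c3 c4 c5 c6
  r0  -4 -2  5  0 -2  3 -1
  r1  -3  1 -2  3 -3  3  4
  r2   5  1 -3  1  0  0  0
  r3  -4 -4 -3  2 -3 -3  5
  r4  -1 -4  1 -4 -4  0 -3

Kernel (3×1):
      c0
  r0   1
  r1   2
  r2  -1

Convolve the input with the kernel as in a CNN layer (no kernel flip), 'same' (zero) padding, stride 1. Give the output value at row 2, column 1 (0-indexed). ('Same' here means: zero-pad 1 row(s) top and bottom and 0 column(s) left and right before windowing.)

The receptive field on the zero-padded input at this output position is [1 / 1 / -4]. Elementwise product with the kernel and sum: 1·1 + 1·2 + -4·-1.

7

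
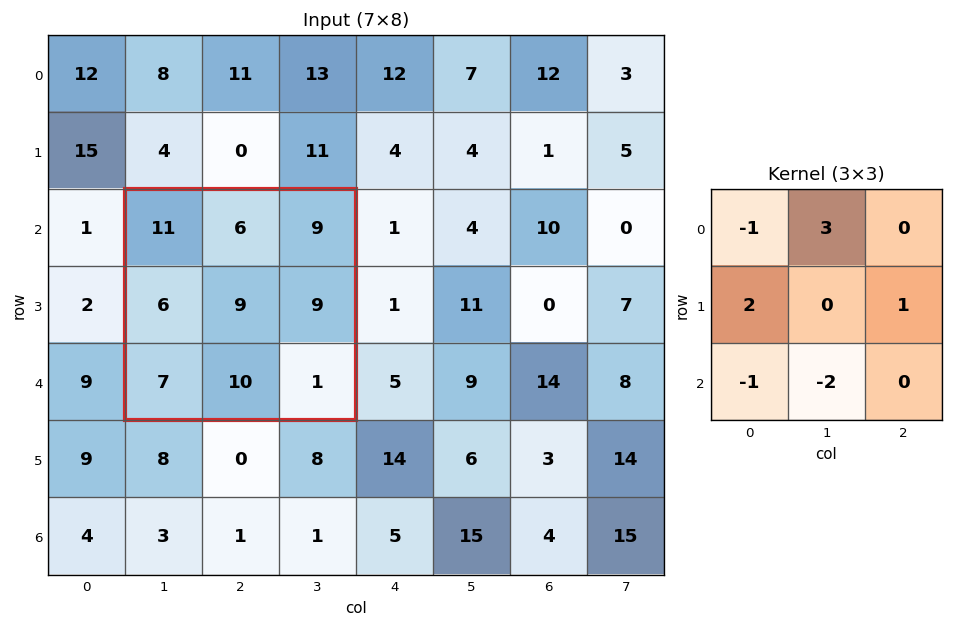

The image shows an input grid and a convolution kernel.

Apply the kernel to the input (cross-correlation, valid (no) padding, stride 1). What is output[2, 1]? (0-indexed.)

1

The receptive field on the input at this output position is [11 6 9 / 6 9 9 / 7 10 1]. Elementwise product with the kernel and sum: 11·-1 + 6·3 + 6·2 + 9·1 + 7·-1 + 10·-2.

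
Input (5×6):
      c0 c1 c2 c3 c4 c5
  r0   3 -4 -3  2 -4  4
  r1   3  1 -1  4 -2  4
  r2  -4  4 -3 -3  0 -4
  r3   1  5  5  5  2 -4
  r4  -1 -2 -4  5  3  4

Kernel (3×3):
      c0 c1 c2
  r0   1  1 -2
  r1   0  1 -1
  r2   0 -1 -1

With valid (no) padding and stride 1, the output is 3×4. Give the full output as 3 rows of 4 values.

Output[0,0]: The receptive field on the input at this output position is [3 -4 -3 / 3 1 -1 / -4 4 -3]. Elementwise product with the kernel and sum: 3·1 + -4·1 + -3·-2 + 1·1 + -1·-1 + 4·-1 + -3·-1.
Output[0,1]: The receptive field on the input at this output position is [-4 -3 2 / 1 -1 4 / 4 -3 -3]. Elementwise product with the kernel and sum: -4·1 + -3·1 + 2·-2 + -1·1 + 4·-1 + -3·-1 + -3·-1.

6 -10 16 -12
3 -18 -3 0
12 6 -11 4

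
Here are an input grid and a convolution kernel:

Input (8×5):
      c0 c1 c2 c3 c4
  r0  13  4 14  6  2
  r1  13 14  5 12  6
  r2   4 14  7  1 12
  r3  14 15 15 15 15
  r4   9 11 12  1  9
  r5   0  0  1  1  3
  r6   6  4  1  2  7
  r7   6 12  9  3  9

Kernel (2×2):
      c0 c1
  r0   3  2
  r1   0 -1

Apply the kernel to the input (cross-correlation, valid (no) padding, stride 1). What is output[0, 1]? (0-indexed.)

The receptive field on the input at this output position is [4 14 / 14 5]. Elementwise product with the kernel and sum: 4·3 + 14·2 + 5·-1.

35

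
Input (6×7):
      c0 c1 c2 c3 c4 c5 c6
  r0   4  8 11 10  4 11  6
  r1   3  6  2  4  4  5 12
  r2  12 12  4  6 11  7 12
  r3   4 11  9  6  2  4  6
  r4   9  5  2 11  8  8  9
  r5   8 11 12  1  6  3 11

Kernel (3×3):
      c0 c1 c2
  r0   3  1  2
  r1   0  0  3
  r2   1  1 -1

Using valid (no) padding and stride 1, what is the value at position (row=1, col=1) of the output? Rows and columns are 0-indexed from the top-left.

The receptive field on the input at this output position is [6 2 4 / 12 4 6 / 11 9 6]. Elementwise product with the kernel and sum: 6·3 + 2·1 + 4·2 + 6·3 + 11·1 + 9·1 + 6·-1.

60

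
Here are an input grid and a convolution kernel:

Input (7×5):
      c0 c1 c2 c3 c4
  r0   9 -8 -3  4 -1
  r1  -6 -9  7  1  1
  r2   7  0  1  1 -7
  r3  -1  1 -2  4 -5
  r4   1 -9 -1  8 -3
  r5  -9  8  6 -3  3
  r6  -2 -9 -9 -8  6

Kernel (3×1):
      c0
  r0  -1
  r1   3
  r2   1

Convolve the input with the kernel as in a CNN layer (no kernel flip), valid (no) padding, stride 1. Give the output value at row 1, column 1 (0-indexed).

The receptive field on the input at this output position is [-9 / 0 / 1]. Elementwise product with the kernel and sum: -9·-1 + 0·3 + 1·1.

10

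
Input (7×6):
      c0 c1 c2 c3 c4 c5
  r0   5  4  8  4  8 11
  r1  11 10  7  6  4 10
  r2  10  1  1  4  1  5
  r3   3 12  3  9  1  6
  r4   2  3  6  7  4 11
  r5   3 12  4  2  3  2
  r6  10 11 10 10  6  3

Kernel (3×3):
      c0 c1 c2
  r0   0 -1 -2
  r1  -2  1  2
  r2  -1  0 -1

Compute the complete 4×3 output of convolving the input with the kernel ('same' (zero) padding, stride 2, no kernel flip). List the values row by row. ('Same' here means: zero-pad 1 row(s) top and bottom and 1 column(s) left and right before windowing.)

3 -8 6
-31 -33 -36
-31 -21 -5
5 0 -15

Output[0,0]: The receptive field on the zero-padded input at this output position is [0 0 0 / 0 5 4 / 0 11 10]. Elementwise product with the kernel and sum: 0·-1 + 0·-2 + 0·-2 + 5·1 + 4·2 + 0·-1 + 10·-1.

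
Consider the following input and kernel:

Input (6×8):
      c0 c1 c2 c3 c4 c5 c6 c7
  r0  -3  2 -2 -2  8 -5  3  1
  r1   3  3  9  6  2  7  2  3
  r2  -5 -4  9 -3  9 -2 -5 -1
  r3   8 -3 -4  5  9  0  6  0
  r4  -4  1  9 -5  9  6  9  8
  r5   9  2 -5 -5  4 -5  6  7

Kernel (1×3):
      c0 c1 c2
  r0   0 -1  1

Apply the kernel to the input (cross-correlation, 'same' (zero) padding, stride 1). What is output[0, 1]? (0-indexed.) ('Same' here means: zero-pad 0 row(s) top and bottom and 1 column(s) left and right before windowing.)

-4

The receptive field on the zero-padded input at this output position is [-3 2 -2]. Elementwise product with the kernel and sum: 2·-1 + -2·1.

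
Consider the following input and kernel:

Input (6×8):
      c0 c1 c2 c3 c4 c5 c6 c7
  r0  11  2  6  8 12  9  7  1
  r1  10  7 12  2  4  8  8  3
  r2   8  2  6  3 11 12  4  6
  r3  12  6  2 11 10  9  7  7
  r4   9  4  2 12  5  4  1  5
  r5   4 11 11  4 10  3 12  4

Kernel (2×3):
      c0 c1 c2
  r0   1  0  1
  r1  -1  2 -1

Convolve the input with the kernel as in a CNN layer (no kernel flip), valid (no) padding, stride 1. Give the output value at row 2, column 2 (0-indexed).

The receptive field on the input at this output position is [6 3 11 / 2 11 10]. Elementwise product with the kernel and sum: 6·1 + 11·1 + 2·-1 + 11·2 + 10·-1.

27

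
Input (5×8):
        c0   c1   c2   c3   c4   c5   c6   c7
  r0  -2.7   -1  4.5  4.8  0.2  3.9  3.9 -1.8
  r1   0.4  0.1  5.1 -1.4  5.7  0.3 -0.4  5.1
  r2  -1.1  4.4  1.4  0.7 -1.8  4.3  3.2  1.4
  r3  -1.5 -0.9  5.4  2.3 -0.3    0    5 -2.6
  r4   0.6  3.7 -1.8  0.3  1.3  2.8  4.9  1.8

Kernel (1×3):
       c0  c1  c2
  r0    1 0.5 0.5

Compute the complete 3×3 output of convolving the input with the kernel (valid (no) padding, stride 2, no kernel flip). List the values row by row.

-0.95 7 4.1
1.8 0.85 1.95
1.55 -1 5.15

Output[0,0]: The receptive field on the input at this output position is [-2.7 -1 4.5]. Elementwise product with the kernel and sum: -2.7·1 + -1·0.5 + 4.5·0.5.
Output[0,1]: The receptive field on the input at this output position is [4.5 4.8 0.2]. Elementwise product with the kernel and sum: 4.5·1 + 4.8·0.5 + 0.2·0.5.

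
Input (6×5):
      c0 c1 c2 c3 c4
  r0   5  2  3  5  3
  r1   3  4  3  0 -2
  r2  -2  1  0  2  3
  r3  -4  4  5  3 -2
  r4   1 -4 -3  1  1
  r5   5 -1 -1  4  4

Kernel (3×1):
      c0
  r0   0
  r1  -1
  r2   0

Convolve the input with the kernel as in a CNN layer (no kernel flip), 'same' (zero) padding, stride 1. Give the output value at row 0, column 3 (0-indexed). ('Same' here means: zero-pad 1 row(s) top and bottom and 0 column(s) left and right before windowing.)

The receptive field on the zero-padded input at this output position is [0 / 5 / 0]. Elementwise product with the kernel and sum: 5·-1.

-5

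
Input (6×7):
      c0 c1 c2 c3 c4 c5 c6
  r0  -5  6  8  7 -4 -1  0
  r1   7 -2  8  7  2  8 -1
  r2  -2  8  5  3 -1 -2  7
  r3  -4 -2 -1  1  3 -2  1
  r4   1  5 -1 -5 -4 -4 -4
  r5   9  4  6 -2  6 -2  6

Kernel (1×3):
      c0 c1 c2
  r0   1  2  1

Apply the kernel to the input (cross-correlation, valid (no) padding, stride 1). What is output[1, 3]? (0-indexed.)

19

The receptive field on the input at this output position is [7 2 8]. Elementwise product with the kernel and sum: 7·1 + 2·2 + 8·1.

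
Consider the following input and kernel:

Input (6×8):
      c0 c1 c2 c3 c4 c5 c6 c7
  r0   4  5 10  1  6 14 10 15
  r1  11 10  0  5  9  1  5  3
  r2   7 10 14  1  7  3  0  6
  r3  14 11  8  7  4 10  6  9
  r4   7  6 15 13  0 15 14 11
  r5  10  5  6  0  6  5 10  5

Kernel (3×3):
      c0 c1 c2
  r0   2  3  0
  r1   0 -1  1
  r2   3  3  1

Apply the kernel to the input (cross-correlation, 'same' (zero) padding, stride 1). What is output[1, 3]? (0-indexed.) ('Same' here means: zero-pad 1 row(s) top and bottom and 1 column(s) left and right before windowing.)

The receptive field on the zero-padded input at this output position is [10 1 6 / 0 5 9 / 14 1 7]. Elementwise product with the kernel and sum: 10·2 + 1·3 + 5·-1 + 9·1 + 14·3 + 1·3 + 7·1.

79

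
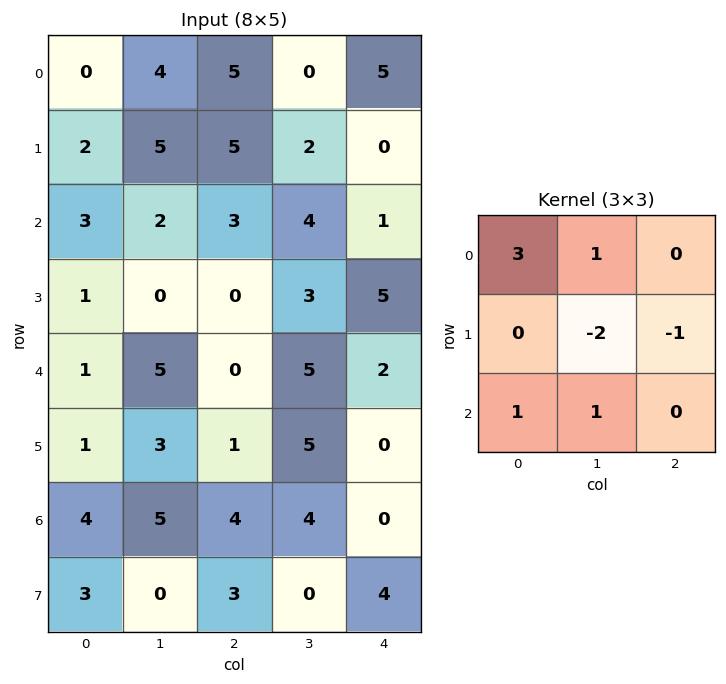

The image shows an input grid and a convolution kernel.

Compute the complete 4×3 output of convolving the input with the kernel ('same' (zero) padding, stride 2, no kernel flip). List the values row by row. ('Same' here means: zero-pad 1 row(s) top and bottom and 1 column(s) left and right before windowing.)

Output[0,0]: The receptive field on the zero-padded input at this output position is [0 0 0 / 0 0 4 / 0 2 5]. Elementwise product with the kernel and sum: 0·3 + 0·1 + 0·-2 + 4·-1 + 0·1 + 2·1.
Output[0,1]: The receptive field on the zero-padded input at this output position is [0 0 0 / 4 5 0 / 5 5 2]. Elementwise product with the kernel and sum: 0·3 + 0·1 + 5·-2 + 0·-1 + 5·1 + 5·1.

-2 0 -8
-5 10 12
-5 -1 15
-9 1 19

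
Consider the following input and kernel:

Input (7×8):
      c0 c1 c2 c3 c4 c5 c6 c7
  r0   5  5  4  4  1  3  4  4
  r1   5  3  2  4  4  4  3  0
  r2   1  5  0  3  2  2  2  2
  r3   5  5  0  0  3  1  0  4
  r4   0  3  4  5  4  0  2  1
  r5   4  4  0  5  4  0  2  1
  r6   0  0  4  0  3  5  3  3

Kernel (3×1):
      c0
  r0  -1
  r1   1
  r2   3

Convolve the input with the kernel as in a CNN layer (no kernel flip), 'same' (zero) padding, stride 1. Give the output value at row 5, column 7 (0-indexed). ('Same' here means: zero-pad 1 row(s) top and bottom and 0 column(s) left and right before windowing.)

9

The receptive field on the zero-padded input at this output position is [1 / 1 / 3]. Elementwise product with the kernel and sum: 1·-1 + 1·1 + 3·3.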